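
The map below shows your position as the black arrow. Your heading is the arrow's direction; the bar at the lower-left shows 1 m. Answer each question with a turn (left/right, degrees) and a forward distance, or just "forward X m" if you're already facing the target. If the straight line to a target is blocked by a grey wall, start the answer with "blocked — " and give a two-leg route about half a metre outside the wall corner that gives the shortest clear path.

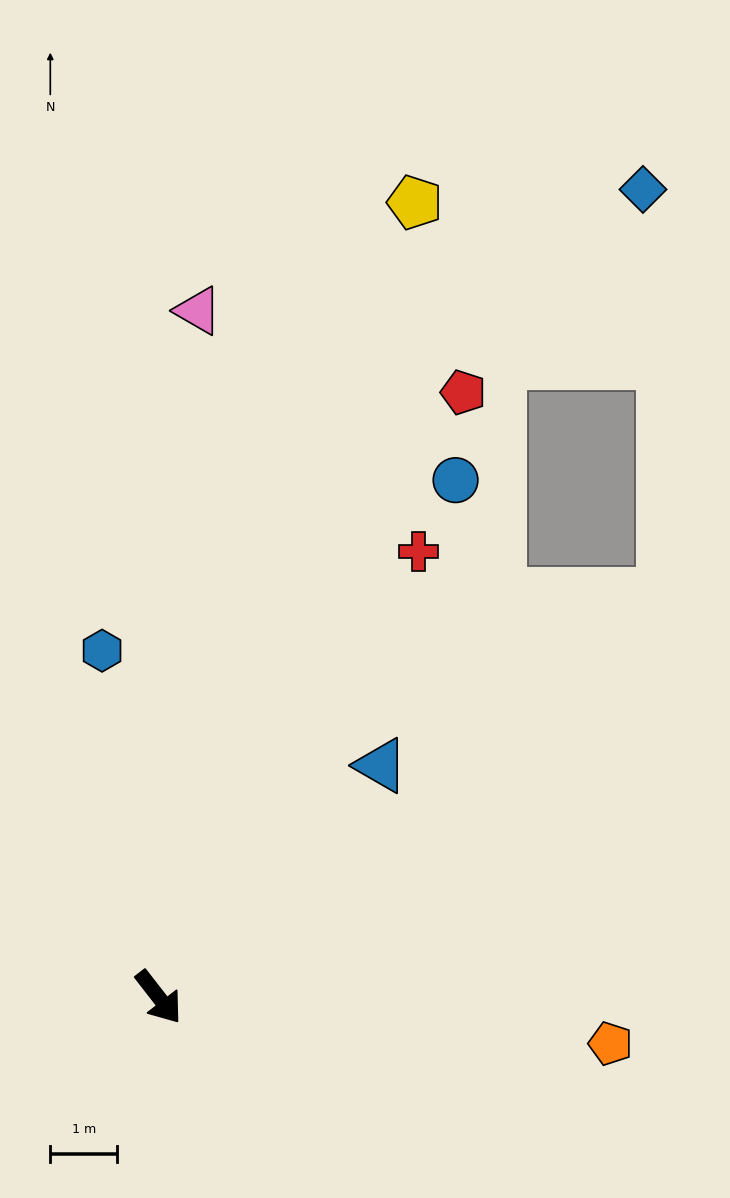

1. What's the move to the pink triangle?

turn left 139°, forward 10.3 m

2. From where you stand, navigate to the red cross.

turn left 112°, forward 7.7 m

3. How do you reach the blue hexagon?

turn left 151°, forward 5.2 m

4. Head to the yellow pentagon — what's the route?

turn left 124°, forward 12.5 m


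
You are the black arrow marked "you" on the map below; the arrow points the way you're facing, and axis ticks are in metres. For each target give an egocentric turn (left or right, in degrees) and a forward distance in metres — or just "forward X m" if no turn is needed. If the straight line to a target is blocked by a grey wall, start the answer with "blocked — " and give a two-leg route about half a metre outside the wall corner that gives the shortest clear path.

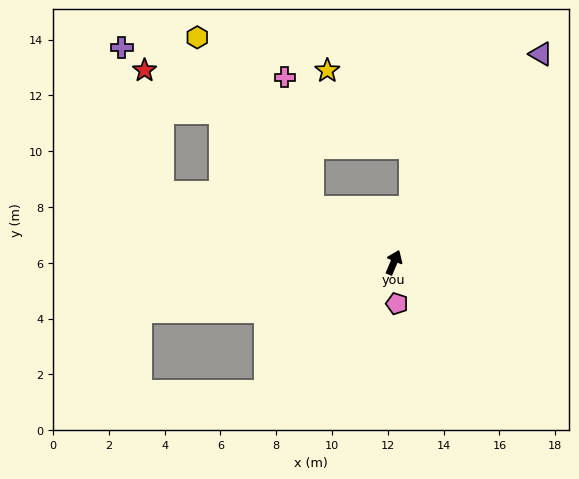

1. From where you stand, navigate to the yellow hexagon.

blocked — turn left 79°, forward 3.5 m, then turn right 22°, forward 7.4 m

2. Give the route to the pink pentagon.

turn right 153°, forward 1.5 m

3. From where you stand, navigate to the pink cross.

blocked — turn left 79°, forward 3.5 m, then turn right 44°, forward 4.8 m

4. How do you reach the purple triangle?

turn right 12°, forward 9.1 m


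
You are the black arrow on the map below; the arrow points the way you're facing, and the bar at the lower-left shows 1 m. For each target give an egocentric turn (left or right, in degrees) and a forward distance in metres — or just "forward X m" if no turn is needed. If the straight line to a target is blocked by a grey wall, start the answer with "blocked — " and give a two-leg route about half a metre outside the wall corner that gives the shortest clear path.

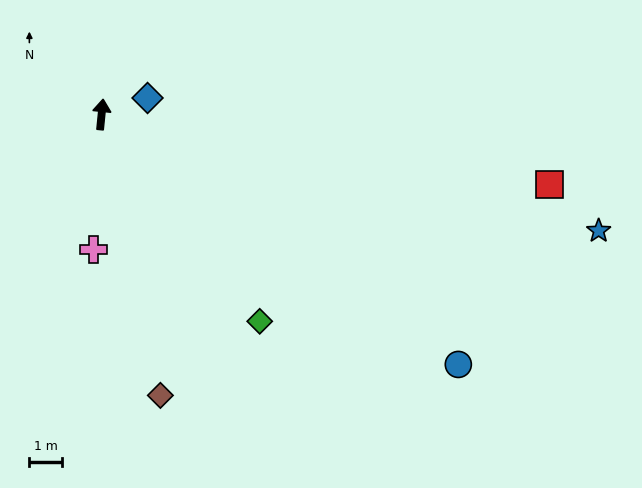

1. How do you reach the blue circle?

turn right 119°, forward 13.4 m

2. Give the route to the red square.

turn right 93°, forward 14.0 m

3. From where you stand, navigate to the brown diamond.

turn right 162°, forward 8.8 m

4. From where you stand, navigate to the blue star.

turn right 97°, forward 15.7 m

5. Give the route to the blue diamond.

turn right 65°, forward 1.5 m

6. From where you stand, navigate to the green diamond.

turn right 137°, forward 8.0 m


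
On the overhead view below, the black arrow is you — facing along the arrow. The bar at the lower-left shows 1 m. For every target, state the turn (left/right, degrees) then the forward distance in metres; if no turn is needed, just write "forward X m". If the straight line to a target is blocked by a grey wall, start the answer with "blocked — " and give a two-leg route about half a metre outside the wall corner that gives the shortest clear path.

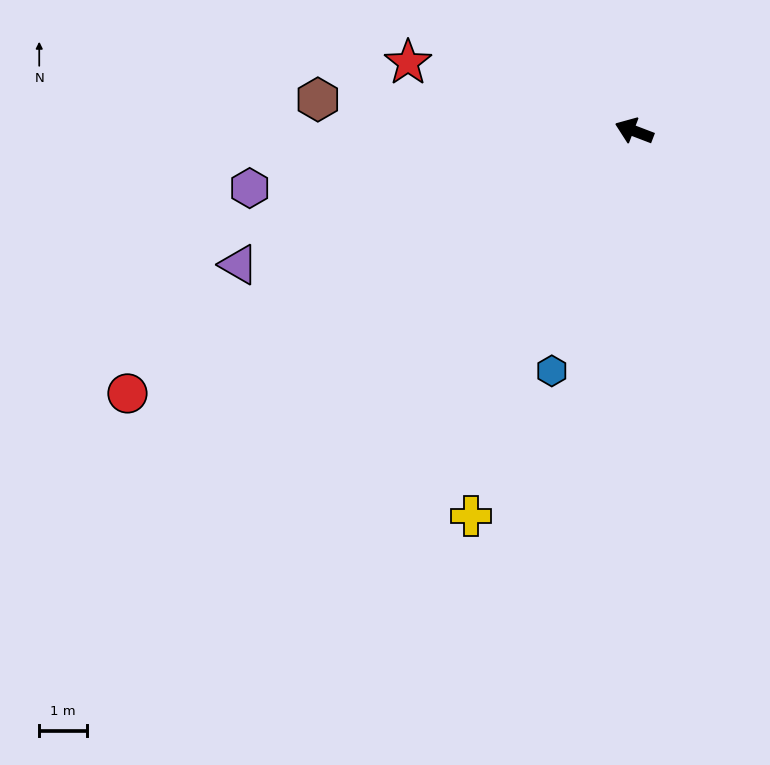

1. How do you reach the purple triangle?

turn left 40°, forward 8.7 m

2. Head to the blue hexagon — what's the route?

turn left 92°, forward 5.3 m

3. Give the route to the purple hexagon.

turn left 29°, forward 8.1 m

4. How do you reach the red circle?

turn left 48°, forward 11.9 m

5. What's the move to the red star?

turn left 4°, forward 4.9 m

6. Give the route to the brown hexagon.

turn left 15°, forward 6.7 m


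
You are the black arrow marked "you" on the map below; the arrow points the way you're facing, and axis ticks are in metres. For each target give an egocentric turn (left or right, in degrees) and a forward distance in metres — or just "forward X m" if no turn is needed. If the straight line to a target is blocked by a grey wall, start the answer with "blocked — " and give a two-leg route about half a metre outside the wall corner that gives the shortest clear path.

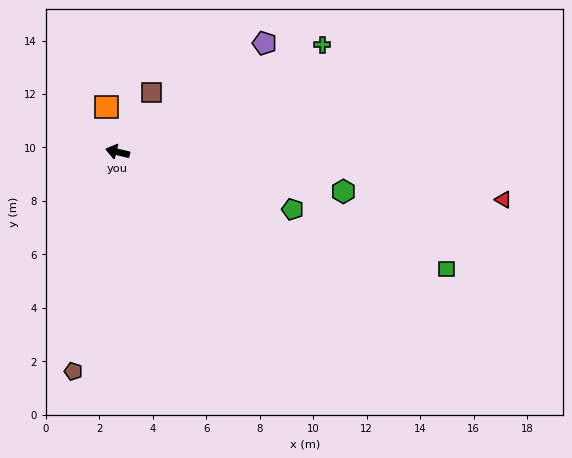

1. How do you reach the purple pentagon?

turn right 130°, forward 6.8 m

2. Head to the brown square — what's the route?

turn right 106°, forward 2.6 m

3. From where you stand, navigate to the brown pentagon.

turn left 92°, forward 8.4 m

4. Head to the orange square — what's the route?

turn right 62°, forward 1.7 m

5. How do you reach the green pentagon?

turn left 176°, forward 6.9 m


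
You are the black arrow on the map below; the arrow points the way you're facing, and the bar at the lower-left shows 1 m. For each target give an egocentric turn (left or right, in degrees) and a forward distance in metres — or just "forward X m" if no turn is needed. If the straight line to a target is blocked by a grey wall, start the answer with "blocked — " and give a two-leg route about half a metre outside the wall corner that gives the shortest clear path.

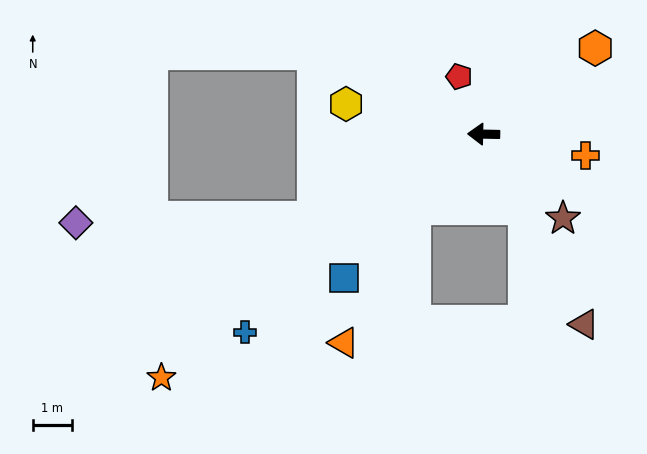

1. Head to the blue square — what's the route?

turn left 47°, forward 5.1 m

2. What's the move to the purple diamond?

blocked — turn left 27°, forward 4.8 m, then turn right 24°, forward 6.1 m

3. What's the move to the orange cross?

turn left 169°, forward 2.7 m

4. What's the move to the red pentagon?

turn right 66°, forward 1.6 m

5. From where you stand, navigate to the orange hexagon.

turn right 141°, forward 3.6 m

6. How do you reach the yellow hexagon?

turn right 11°, forward 3.6 m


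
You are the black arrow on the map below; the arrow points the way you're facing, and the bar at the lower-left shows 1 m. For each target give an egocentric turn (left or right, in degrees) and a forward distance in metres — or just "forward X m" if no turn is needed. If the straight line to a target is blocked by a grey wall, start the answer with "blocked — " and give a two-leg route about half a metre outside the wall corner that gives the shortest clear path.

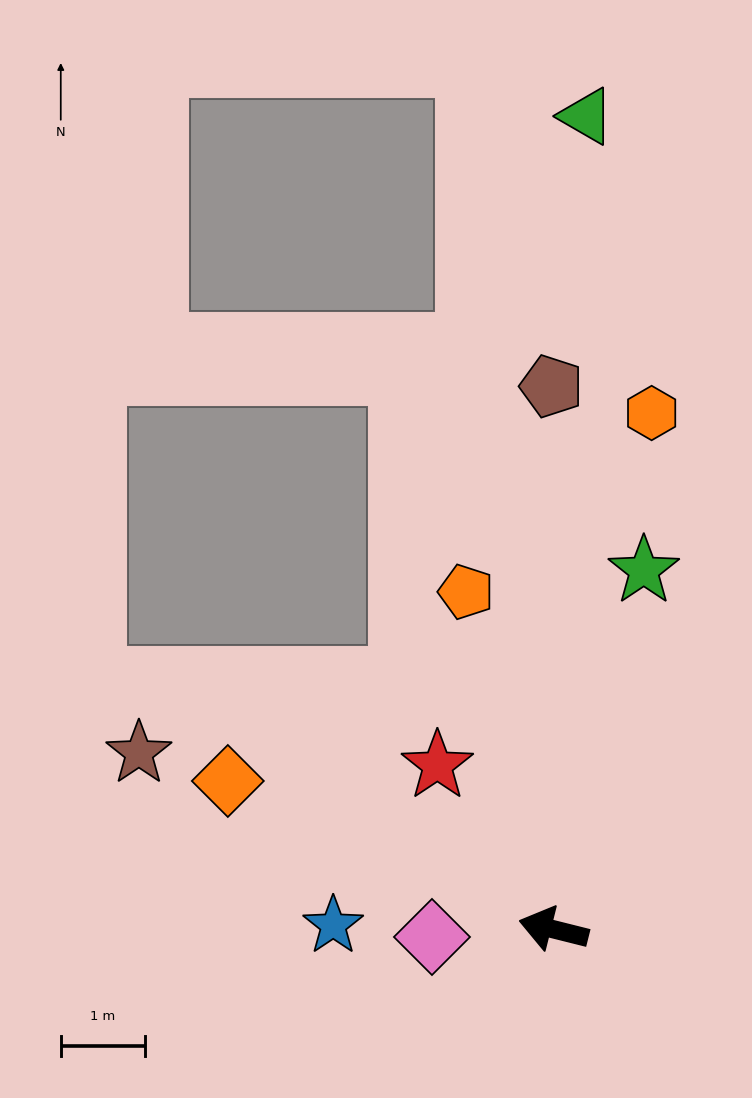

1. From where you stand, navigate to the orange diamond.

turn right 10°, forward 4.3 m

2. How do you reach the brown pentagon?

turn right 76°, forward 6.5 m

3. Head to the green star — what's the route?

turn right 90°, forward 4.4 m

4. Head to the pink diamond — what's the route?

turn left 18°, forward 1.5 m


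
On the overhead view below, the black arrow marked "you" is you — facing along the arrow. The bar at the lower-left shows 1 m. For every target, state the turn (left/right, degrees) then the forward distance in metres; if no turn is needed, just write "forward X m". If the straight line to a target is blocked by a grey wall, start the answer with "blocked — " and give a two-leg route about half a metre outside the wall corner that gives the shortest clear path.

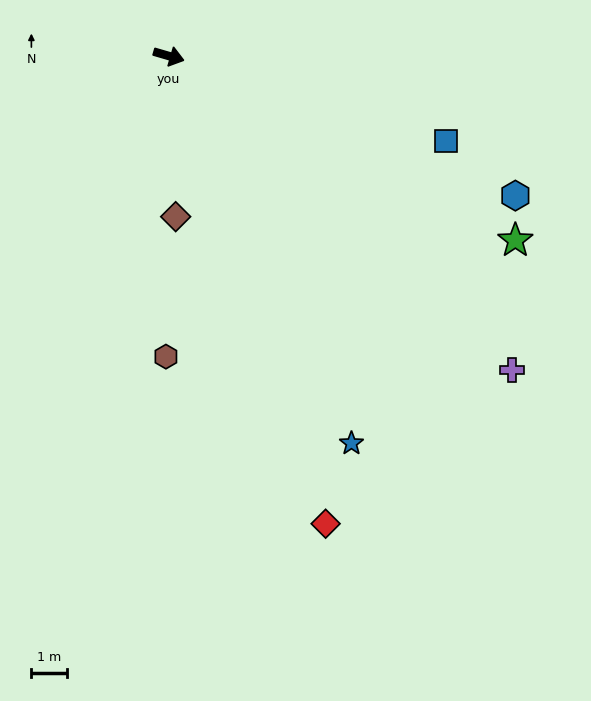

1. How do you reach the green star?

turn right 12°, forward 11.0 m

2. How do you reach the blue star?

turn right 49°, forward 12.1 m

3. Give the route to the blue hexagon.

turn right 6°, forward 10.5 m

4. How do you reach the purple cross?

turn right 26°, forward 13.1 m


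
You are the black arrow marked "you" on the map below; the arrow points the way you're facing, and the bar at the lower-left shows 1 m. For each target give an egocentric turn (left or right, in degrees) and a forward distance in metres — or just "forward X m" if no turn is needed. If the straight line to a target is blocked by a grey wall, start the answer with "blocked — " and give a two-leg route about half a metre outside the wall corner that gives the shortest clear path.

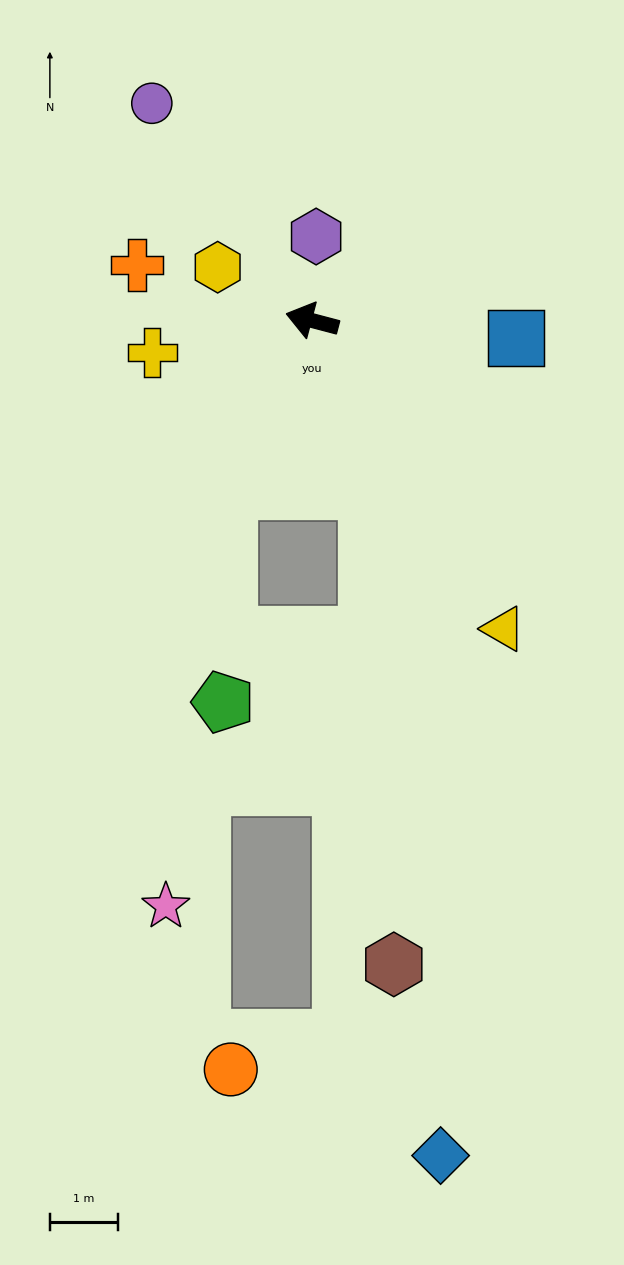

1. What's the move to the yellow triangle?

turn left 137°, forward 5.3 m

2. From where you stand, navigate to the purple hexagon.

turn right 78°, forward 1.2 m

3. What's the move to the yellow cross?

turn left 26°, forward 2.4 m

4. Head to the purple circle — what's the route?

turn right 39°, forward 4.0 m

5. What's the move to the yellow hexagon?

turn right 15°, forward 1.6 m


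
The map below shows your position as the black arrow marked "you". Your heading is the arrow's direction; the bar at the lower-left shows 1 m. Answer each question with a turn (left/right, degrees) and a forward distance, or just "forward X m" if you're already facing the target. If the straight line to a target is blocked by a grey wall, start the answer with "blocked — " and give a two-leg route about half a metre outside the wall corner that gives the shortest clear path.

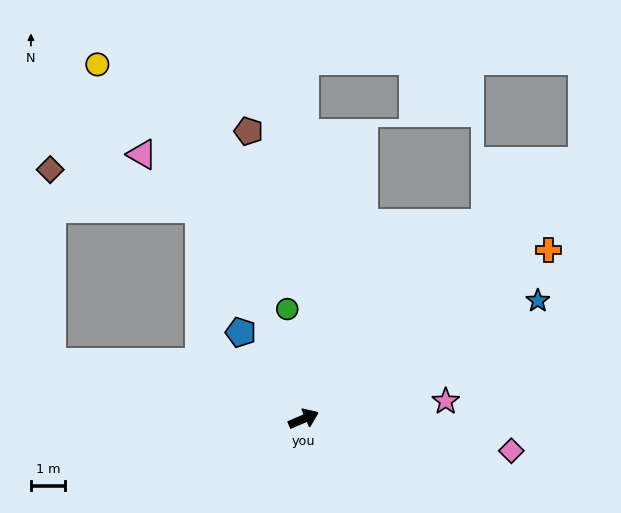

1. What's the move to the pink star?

turn right 16°, forward 4.1 m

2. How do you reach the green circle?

turn left 75°, forward 3.2 m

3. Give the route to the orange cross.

turn left 11°, forward 8.6 m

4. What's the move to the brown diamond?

blocked — turn left 144°, forward 7.5 m, then turn right 77°, forward 5.6 m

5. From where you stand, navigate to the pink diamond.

turn right 32°, forward 6.1 m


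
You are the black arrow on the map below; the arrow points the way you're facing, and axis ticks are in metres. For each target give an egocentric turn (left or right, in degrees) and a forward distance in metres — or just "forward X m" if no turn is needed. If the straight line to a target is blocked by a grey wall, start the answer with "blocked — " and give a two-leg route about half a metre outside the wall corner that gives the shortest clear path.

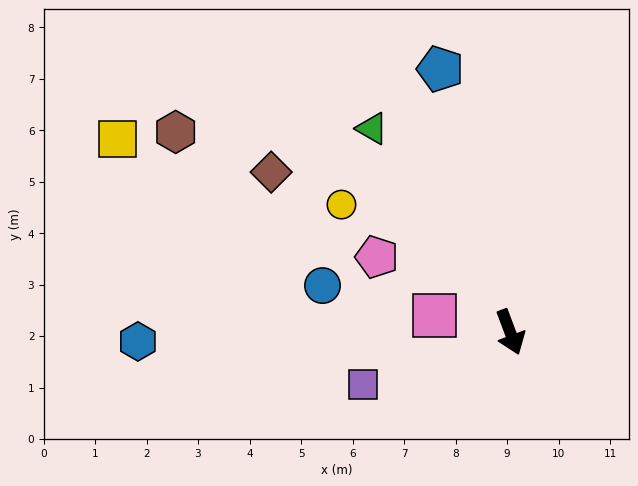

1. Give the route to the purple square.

turn right 91°, forward 3.0 m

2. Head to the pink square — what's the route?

turn right 123°, forward 1.5 m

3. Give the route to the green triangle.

turn right 166°, forward 4.8 m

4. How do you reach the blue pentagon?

turn left 174°, forward 5.3 m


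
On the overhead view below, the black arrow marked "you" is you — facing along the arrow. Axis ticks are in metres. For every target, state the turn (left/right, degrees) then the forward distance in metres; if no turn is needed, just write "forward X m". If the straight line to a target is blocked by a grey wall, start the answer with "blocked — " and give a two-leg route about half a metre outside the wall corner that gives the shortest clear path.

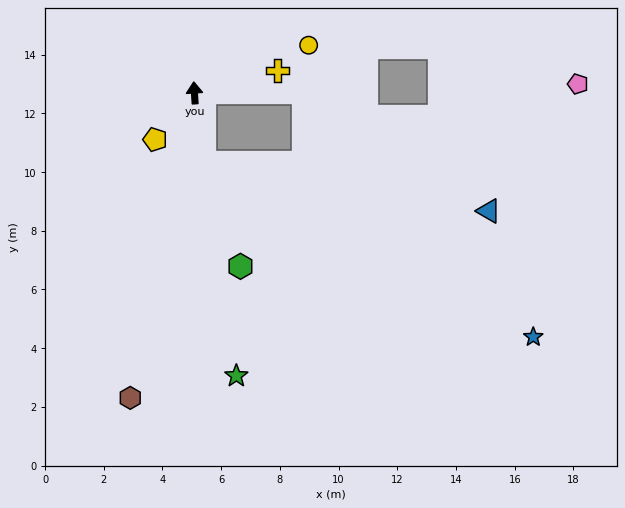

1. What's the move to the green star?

turn right 175°, forward 9.7 m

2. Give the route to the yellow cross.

turn right 78°, forward 2.9 m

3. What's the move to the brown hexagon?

turn left 165°, forward 10.6 m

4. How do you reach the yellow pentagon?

turn left 136°, forward 2.1 m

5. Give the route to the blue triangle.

blocked — turn right 93°, forward 3.7 m, then turn right 33°, forward 7.5 m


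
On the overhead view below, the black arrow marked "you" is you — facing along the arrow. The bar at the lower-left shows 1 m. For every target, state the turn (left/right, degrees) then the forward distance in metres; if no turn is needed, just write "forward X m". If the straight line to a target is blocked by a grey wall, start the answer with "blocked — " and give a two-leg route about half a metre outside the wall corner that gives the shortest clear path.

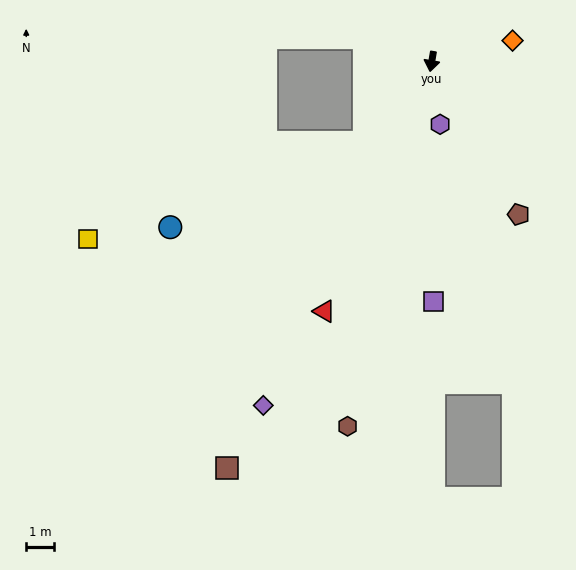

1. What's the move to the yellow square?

blocked — turn right 30°, forward 3.7 m, then turn right 31°, forward 10.3 m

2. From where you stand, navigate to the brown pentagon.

turn left 39°, forward 6.2 m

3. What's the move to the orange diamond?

turn left 114°, forward 3.0 m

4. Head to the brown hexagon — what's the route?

turn right 3°, forward 13.2 m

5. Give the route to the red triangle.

turn right 14°, forward 9.6 m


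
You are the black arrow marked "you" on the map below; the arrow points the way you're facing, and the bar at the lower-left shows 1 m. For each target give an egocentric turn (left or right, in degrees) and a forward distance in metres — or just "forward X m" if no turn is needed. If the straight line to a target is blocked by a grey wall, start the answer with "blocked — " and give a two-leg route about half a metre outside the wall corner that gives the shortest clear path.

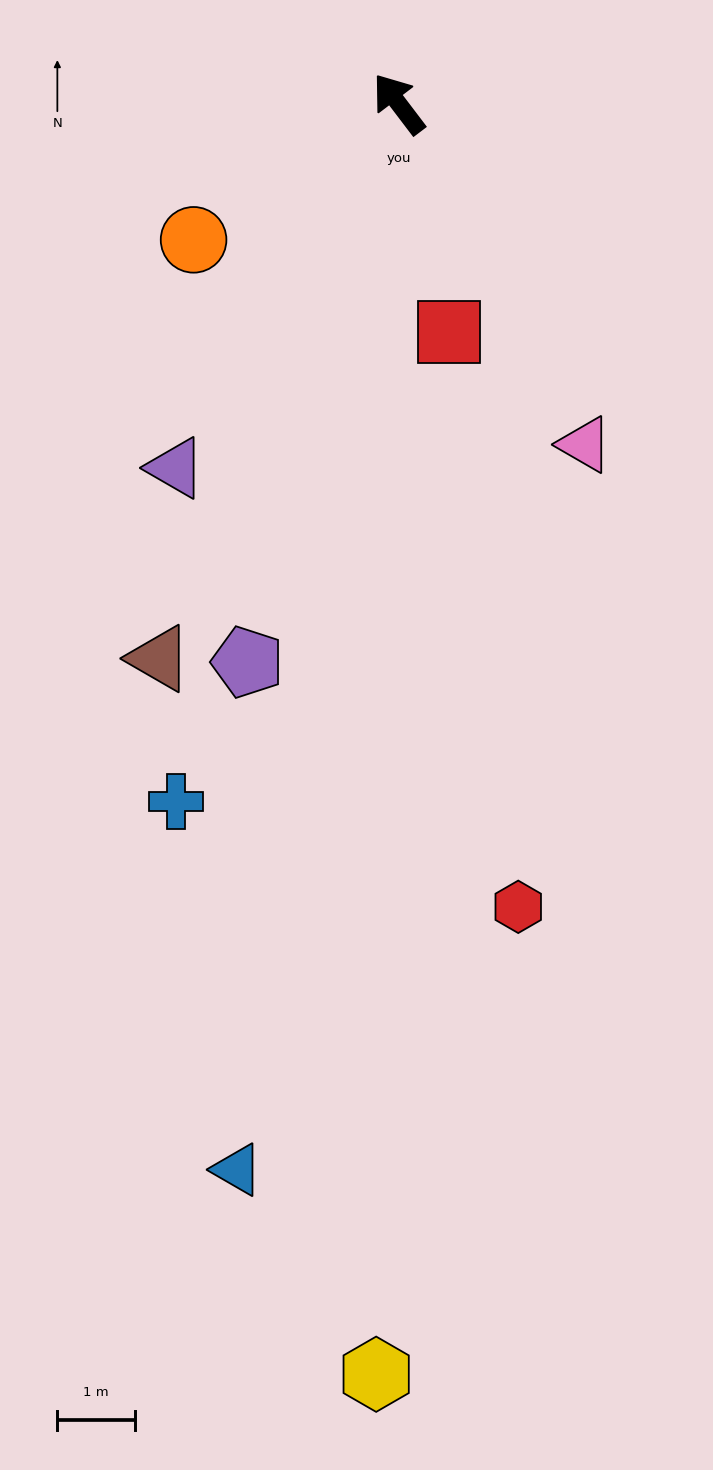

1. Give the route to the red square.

turn left 155°, forward 3.0 m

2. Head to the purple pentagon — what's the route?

turn left 128°, forward 7.4 m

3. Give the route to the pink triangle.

turn left 171°, forward 5.0 m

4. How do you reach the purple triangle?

turn left 111°, forward 5.5 m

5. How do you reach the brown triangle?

turn left 119°, forward 7.8 m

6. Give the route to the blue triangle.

turn left 134°, forward 13.8 m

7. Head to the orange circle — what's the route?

turn left 86°, forward 3.2 m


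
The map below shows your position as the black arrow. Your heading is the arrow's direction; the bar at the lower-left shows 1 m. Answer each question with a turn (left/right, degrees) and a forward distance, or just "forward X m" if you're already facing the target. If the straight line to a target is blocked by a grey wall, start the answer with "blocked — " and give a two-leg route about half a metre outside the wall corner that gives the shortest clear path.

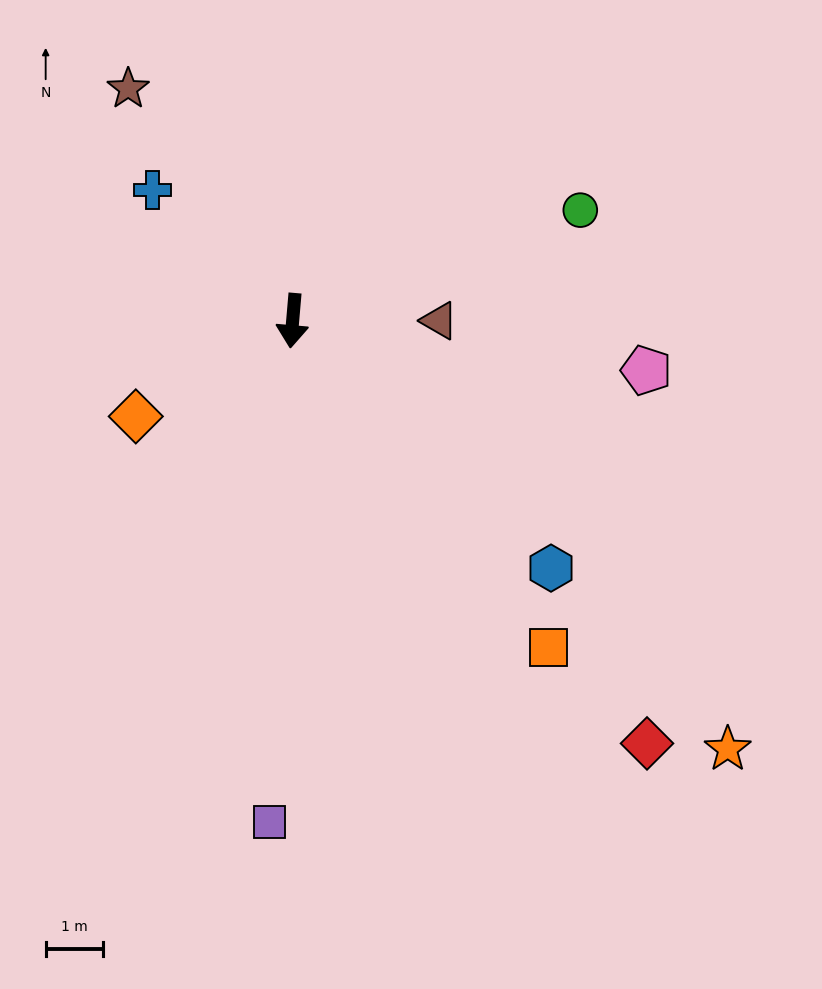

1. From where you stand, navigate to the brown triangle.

turn left 95°, forward 2.5 m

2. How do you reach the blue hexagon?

turn left 51°, forward 6.2 m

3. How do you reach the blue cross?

turn right 128°, forward 3.3 m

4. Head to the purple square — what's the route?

turn left 2°, forward 8.7 m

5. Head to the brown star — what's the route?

turn right 140°, forward 4.9 m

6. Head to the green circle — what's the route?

turn left 116°, forward 5.4 m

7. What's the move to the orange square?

turn left 43°, forward 7.2 m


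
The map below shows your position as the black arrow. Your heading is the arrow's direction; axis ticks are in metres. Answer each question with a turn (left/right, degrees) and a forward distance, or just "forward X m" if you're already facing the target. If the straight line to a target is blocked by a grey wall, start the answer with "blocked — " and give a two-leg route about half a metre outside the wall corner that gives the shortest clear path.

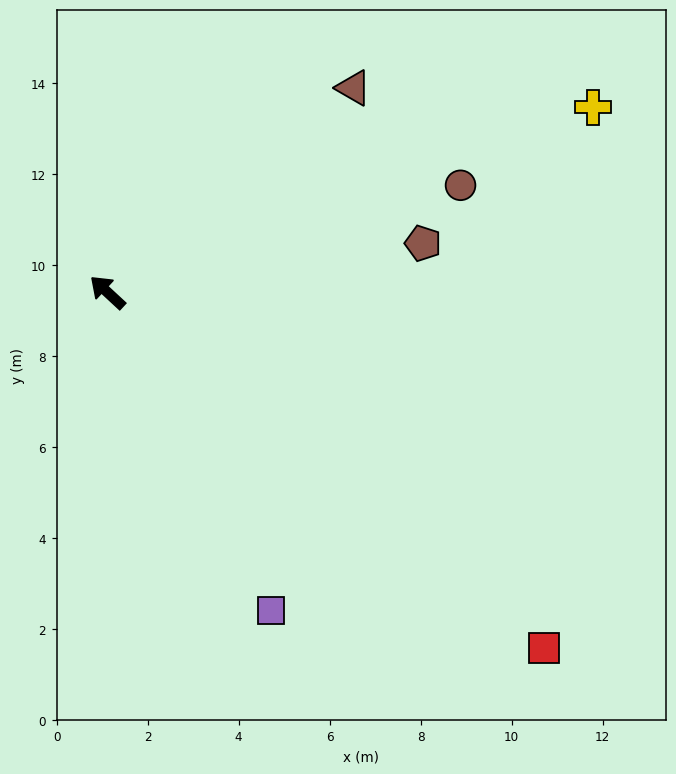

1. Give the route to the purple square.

turn left 160°, forward 7.9 m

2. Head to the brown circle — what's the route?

turn right 120°, forward 8.1 m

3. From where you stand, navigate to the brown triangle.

turn right 97°, forward 7.0 m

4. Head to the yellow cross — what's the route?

turn right 116°, forward 11.4 m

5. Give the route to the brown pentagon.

turn right 128°, forward 7.0 m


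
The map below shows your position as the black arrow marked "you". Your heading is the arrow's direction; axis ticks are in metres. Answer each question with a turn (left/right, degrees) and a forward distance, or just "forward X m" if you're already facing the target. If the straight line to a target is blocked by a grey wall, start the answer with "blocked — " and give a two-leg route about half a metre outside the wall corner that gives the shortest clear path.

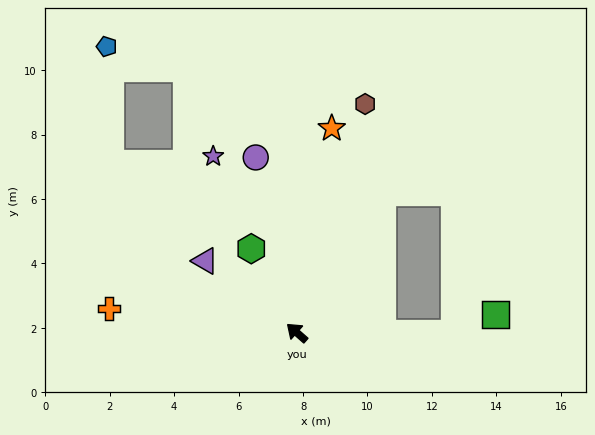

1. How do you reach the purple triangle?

turn left 3°, forward 3.6 m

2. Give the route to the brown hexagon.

turn right 65°, forward 7.4 m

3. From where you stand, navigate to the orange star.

turn right 58°, forward 6.4 m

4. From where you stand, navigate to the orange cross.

turn left 34°, forward 5.9 m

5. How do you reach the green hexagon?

turn right 20°, forward 3.0 m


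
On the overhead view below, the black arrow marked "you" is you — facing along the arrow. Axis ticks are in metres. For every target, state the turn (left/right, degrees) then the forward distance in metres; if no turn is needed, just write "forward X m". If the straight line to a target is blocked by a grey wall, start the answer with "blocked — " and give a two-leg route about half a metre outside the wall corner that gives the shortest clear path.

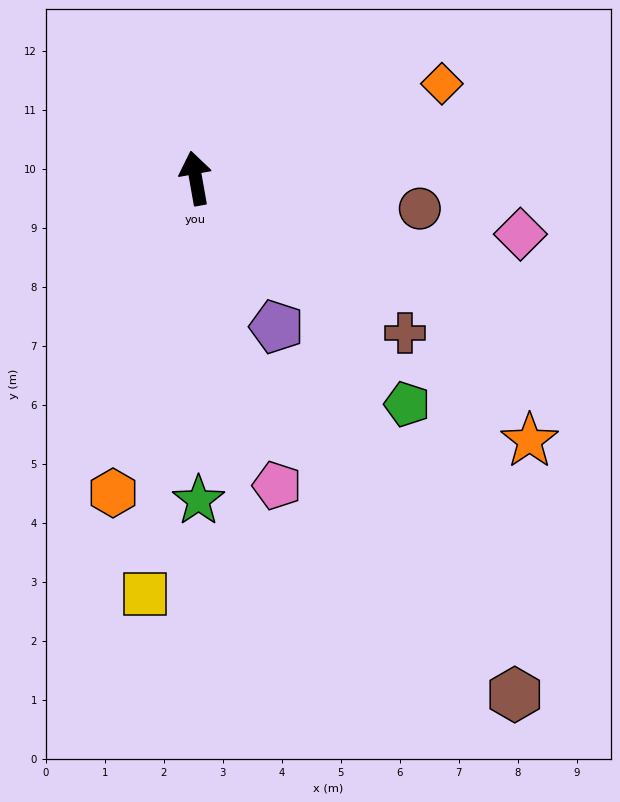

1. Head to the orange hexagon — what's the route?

turn left 155°, forward 5.5 m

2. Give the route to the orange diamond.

turn right 79°, forward 4.5 m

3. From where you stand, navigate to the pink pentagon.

turn right 175°, forward 5.4 m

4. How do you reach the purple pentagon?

turn right 161°, forward 2.9 m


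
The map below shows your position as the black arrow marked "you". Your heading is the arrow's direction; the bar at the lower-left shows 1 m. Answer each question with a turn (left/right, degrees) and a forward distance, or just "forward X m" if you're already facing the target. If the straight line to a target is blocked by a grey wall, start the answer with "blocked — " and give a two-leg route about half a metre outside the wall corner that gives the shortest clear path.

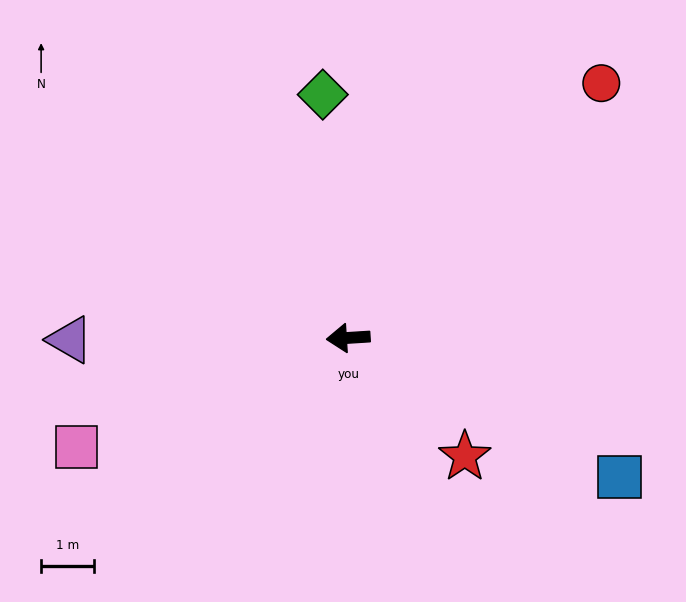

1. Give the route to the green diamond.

turn right 88°, forward 4.7 m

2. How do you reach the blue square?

turn left 149°, forward 5.8 m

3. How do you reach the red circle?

turn right 138°, forward 6.8 m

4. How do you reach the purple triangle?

turn right 3°, forward 5.3 m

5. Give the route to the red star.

turn left 131°, forward 3.2 m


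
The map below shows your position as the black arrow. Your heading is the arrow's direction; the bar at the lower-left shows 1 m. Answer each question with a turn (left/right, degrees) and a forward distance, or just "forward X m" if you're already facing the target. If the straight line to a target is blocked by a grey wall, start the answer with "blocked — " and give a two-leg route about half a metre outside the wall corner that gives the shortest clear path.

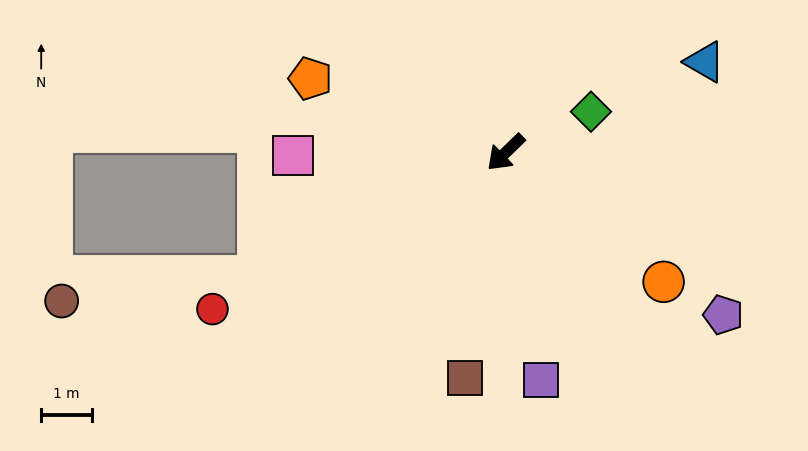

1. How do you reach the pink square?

turn right 43°, forward 4.2 m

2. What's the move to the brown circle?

blocked — turn right 17°, forward 5.5 m, then turn right 20°, forward 3.9 m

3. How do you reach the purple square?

turn left 55°, forward 4.6 m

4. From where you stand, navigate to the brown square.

turn left 36°, forward 4.5 m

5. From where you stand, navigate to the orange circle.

turn left 97°, forward 4.0 m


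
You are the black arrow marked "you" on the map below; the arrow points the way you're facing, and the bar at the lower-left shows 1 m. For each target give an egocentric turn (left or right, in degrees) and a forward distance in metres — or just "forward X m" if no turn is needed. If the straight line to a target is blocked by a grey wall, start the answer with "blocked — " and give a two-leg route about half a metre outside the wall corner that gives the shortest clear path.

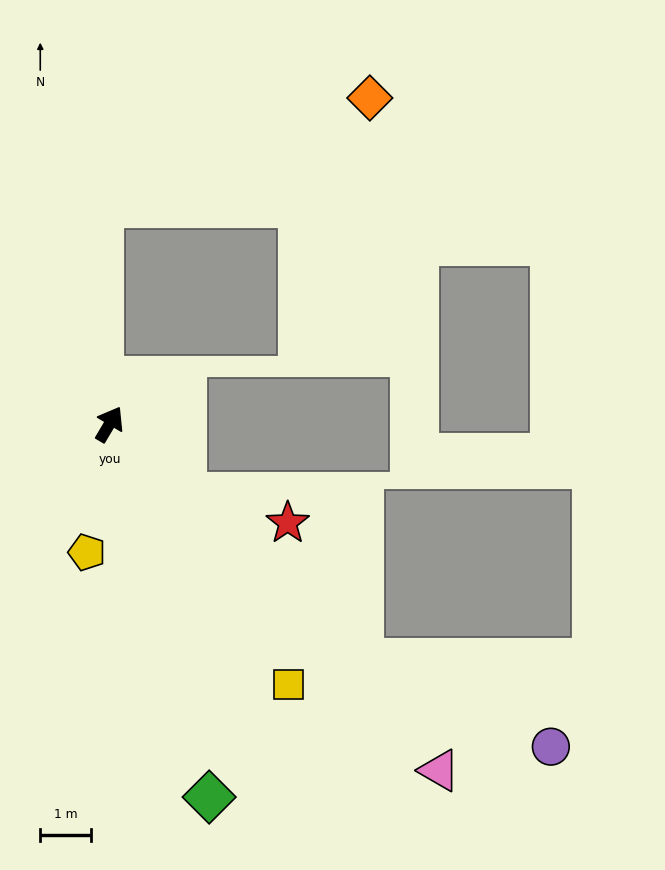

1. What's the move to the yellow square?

turn right 115°, forward 6.2 m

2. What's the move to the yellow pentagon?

turn right 159°, forward 2.6 m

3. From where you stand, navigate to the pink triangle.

turn right 106°, forward 9.4 m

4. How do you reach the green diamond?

turn right 134°, forward 7.6 m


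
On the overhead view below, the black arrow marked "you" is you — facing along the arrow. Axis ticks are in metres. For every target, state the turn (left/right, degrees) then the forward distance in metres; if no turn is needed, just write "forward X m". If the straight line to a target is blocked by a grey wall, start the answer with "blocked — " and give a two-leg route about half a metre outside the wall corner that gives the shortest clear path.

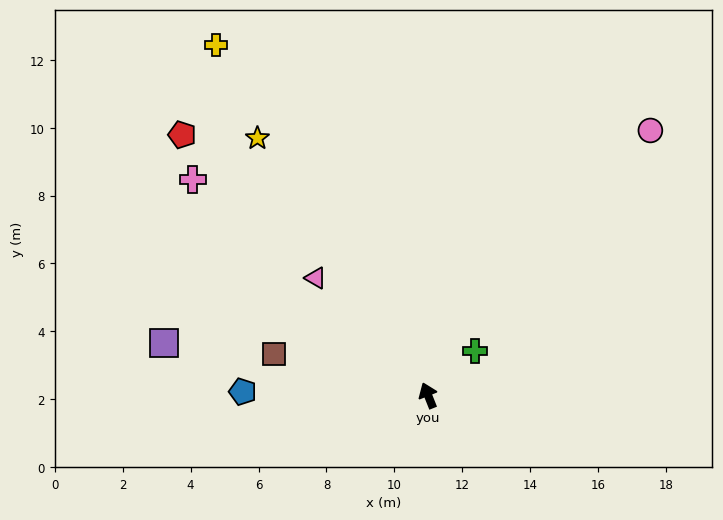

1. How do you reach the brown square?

turn left 53°, forward 4.7 m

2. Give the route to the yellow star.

turn left 12°, forward 9.1 m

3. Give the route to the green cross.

turn right 68°, forward 1.9 m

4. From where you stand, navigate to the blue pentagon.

turn left 67°, forward 5.5 m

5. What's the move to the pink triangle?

turn left 22°, forward 4.8 m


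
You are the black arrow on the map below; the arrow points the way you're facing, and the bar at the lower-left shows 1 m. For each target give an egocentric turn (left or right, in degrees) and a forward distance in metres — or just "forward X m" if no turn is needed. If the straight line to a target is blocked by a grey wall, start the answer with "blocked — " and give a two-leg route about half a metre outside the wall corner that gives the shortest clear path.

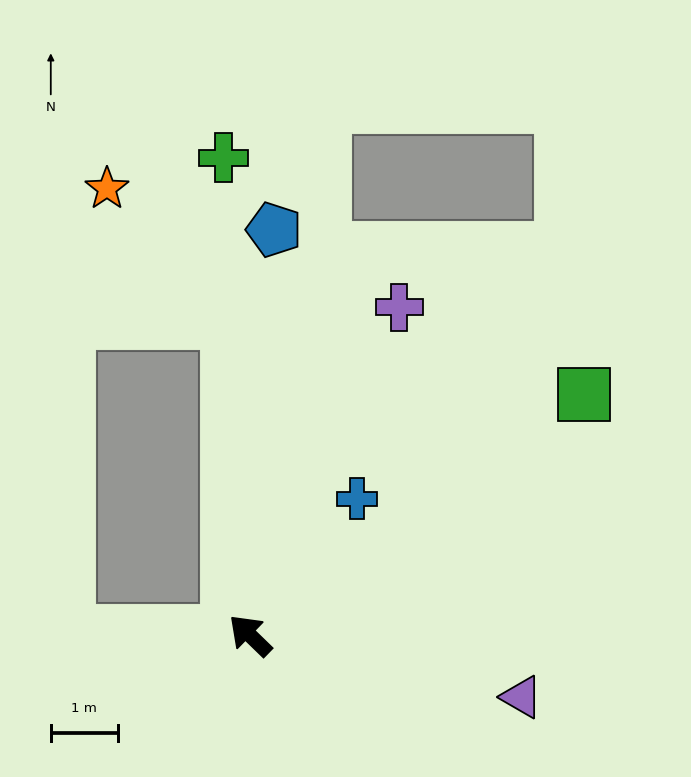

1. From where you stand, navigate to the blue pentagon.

turn right 49°, forward 6.1 m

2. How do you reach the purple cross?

turn right 70°, forward 5.4 m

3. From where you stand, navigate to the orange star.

blocked — turn right 42°, forward 4.7 m, then turn left 39°, forward 2.7 m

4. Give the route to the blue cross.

turn right 84°, forward 2.6 m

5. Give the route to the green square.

turn right 100°, forward 6.2 m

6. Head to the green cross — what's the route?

turn right 43°, forward 7.2 m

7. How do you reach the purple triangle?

turn right 149°, forward 4.2 m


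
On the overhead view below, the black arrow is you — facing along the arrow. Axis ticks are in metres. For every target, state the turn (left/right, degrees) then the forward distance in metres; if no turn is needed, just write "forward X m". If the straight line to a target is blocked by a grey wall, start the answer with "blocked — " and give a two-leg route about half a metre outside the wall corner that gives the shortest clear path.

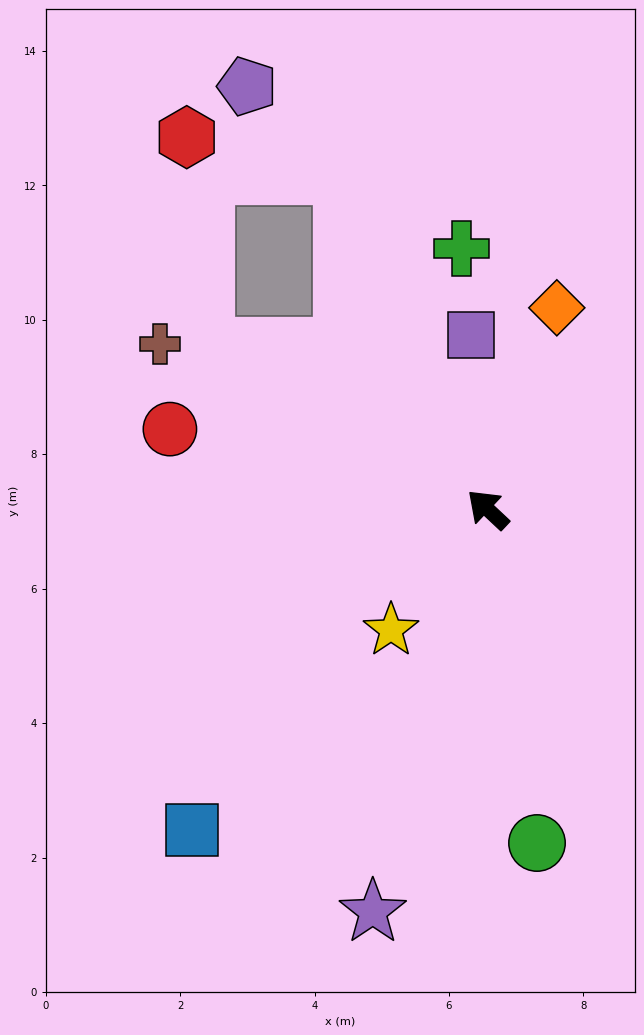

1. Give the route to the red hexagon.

blocked — turn right 23°, forward 5.4 m, then turn left 52°, forward 2.4 m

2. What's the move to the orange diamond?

turn right 66°, forward 3.2 m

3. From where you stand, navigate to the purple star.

turn left 117°, forward 6.2 m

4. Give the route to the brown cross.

turn left 16°, forward 5.5 m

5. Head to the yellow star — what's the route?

turn left 94°, forward 2.3 m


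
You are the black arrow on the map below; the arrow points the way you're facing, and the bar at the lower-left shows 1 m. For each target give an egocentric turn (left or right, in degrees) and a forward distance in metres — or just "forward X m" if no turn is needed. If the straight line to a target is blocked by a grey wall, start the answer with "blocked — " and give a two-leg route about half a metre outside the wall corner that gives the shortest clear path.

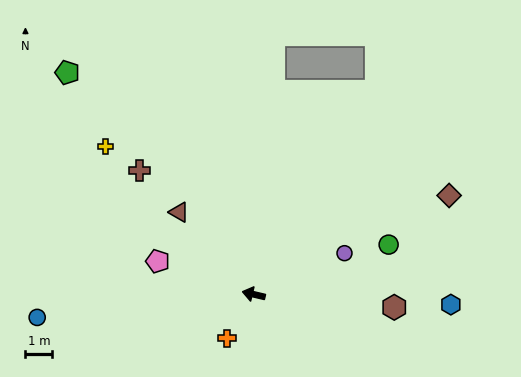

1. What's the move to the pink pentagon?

turn right 6°, forward 3.8 m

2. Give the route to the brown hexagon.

turn right 172°, forward 5.2 m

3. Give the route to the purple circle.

turn right 142°, forward 3.7 m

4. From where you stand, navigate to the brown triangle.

turn right 34°, forward 4.1 m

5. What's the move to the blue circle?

turn left 19°, forward 8.1 m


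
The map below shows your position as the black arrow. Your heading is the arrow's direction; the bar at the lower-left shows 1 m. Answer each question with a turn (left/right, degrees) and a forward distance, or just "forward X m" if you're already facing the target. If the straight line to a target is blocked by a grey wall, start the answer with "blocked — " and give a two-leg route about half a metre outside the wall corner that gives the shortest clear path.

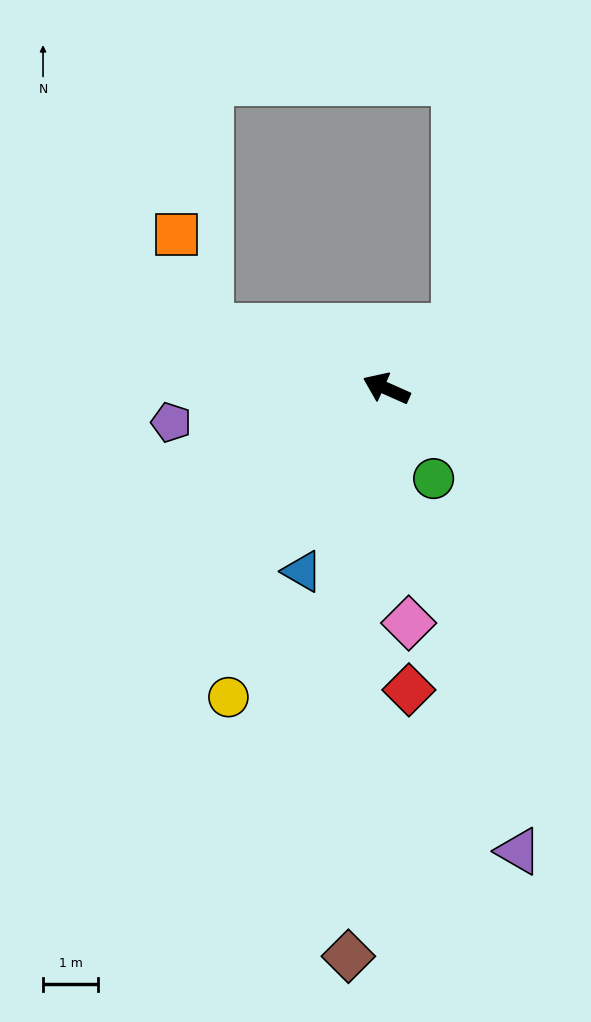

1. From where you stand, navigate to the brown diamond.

turn left 110°, forward 10.3 m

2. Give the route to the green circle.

turn left 142°, forward 1.8 m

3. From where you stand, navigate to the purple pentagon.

turn left 33°, forward 3.9 m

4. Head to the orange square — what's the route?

blocked — turn left 5°, forward 3.4 m, then turn right 51°, forward 1.8 m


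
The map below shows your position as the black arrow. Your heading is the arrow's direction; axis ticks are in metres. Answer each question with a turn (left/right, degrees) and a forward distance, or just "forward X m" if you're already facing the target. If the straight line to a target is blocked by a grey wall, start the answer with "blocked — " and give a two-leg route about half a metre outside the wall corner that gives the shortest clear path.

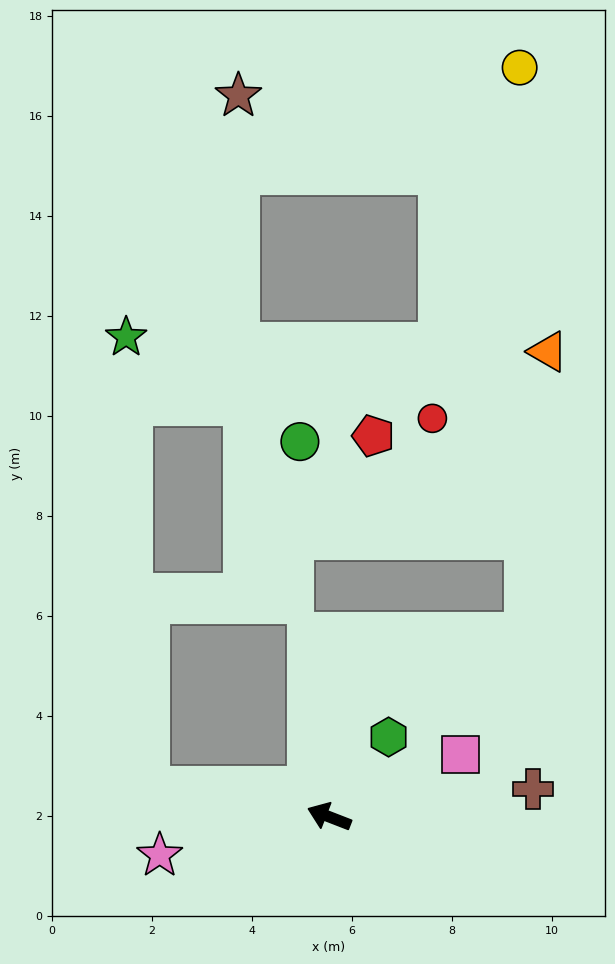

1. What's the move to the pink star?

turn left 34°, forward 3.5 m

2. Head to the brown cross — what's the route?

turn right 151°, forward 4.1 m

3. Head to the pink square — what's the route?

turn right 133°, forward 2.9 m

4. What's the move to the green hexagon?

turn right 105°, forward 2.0 m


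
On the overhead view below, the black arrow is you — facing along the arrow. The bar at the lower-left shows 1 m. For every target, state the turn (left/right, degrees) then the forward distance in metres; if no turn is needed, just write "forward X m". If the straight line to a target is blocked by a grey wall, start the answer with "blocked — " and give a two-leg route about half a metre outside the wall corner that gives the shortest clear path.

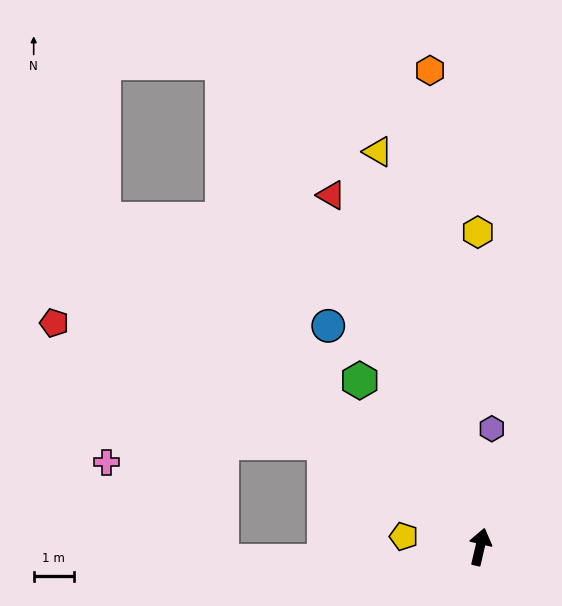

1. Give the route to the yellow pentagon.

turn left 95°, forward 1.9 m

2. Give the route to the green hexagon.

turn left 49°, forward 5.1 m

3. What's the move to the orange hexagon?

turn left 19°, forward 11.9 m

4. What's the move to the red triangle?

turn left 36°, forward 9.5 m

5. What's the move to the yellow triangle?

turn left 28°, forward 10.1 m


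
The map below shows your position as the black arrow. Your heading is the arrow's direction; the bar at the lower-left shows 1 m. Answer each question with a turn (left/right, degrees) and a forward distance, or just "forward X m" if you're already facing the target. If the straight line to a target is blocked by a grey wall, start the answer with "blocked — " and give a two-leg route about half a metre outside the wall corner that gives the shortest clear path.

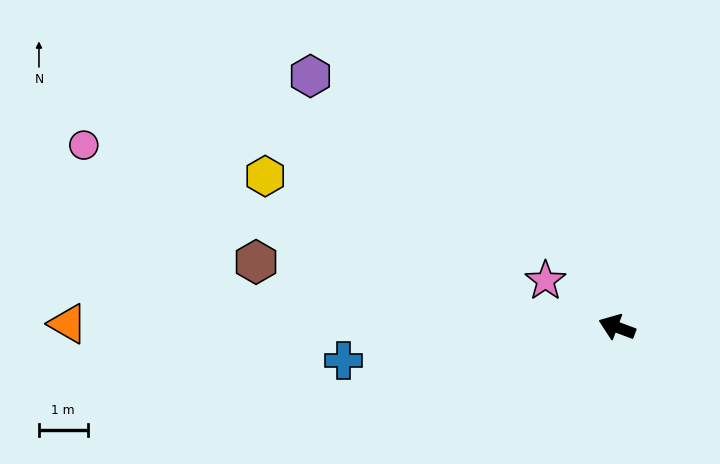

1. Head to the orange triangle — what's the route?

turn left 20°, forward 11.3 m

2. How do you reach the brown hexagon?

turn left 10°, forward 7.5 m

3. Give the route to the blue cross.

turn left 28°, forward 5.7 m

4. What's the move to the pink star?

turn right 12°, forward 1.8 m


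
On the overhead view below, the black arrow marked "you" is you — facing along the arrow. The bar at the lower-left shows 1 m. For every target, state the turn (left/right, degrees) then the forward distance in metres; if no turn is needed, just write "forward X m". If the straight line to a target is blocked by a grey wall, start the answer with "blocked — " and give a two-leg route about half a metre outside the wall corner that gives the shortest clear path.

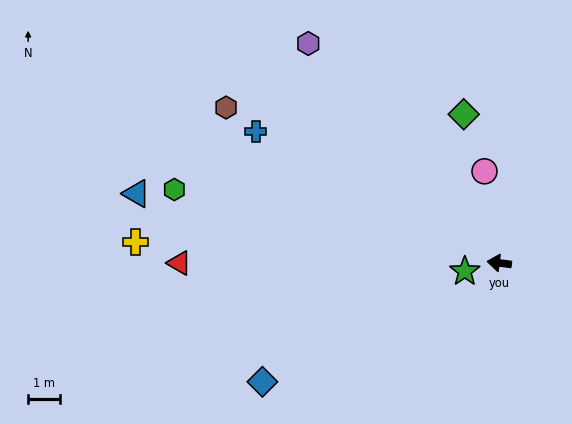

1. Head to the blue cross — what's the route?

turn right 21°, forward 8.8 m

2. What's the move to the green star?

turn left 21°, forward 1.1 m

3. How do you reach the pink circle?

turn right 74°, forward 2.9 m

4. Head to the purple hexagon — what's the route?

turn right 42°, forward 9.2 m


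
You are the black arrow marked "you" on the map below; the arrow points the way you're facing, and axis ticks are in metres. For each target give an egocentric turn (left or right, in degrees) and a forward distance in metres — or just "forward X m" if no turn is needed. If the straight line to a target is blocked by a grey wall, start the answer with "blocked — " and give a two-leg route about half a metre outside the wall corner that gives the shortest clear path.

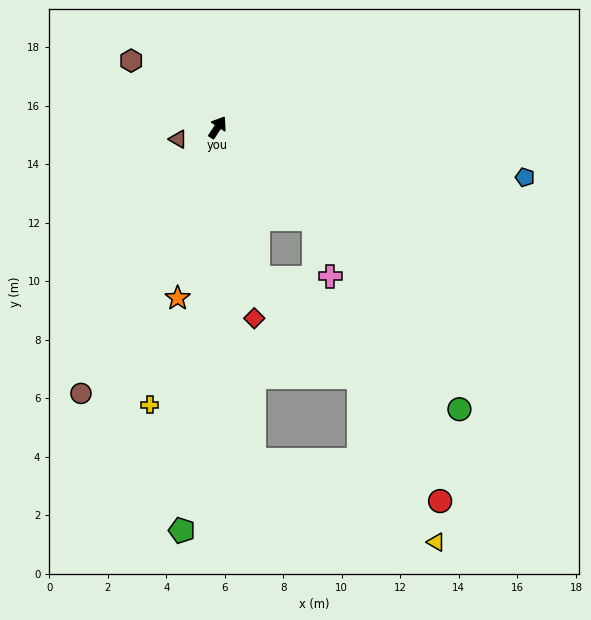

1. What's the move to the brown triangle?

turn left 140°, forward 1.4 m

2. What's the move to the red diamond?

turn right 136°, forward 6.6 m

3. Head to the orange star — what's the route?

turn right 160°, forward 6.0 m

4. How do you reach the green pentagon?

turn right 152°, forward 13.8 m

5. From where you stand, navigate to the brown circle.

turn right 174°, forward 10.2 m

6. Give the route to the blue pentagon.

turn right 66°, forward 10.6 m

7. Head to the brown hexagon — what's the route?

turn left 86°, forward 3.7 m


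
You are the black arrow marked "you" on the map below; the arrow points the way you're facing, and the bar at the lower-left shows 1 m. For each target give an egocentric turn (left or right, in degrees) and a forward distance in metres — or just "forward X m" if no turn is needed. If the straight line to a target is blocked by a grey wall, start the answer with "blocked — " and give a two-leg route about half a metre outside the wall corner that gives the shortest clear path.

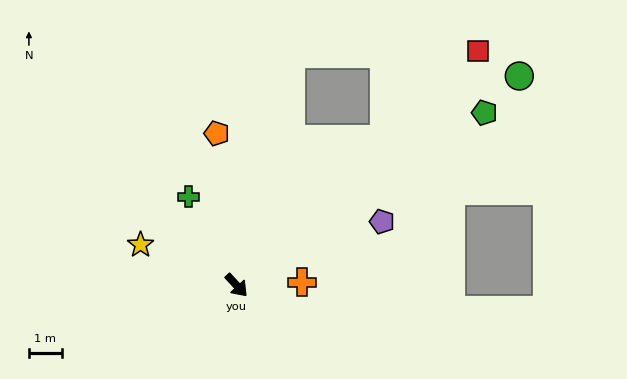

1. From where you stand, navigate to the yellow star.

turn right 156°, forward 3.2 m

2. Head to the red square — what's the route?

turn left 91°, forward 10.2 m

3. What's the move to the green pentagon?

turn left 82°, forward 9.2 m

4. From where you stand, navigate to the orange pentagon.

turn left 145°, forward 4.7 m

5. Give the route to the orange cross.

turn left 50°, forward 2.0 m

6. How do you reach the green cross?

turn left 166°, forward 3.1 m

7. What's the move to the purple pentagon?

turn left 71°, forward 4.8 m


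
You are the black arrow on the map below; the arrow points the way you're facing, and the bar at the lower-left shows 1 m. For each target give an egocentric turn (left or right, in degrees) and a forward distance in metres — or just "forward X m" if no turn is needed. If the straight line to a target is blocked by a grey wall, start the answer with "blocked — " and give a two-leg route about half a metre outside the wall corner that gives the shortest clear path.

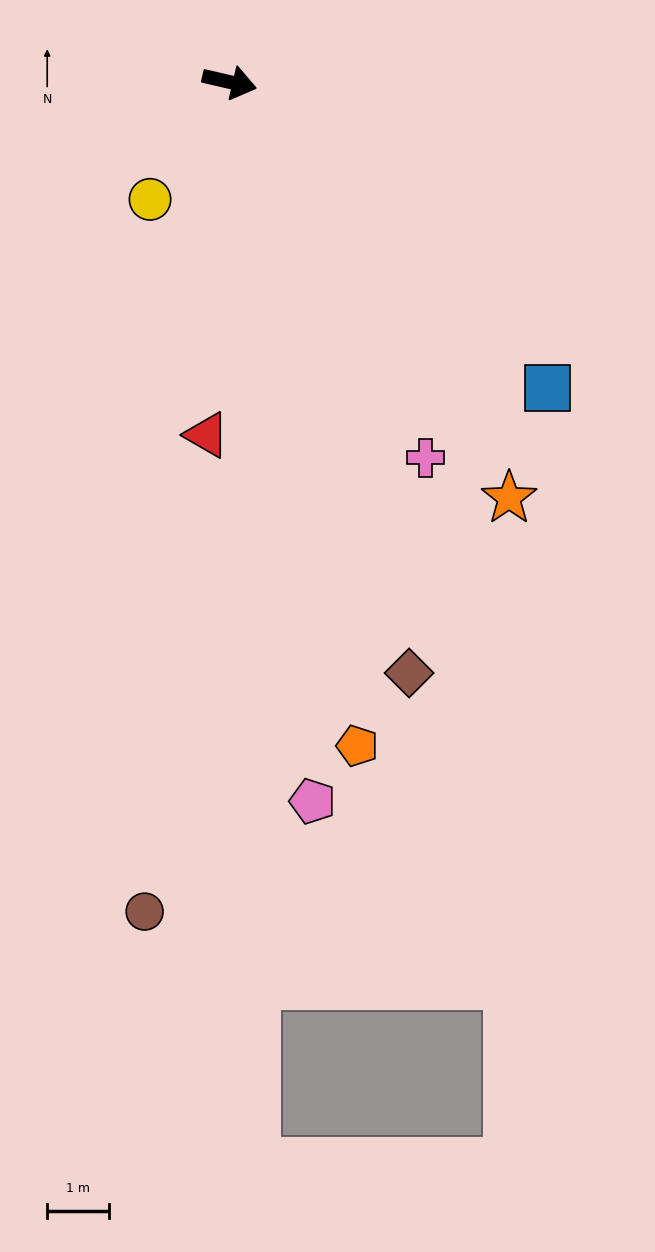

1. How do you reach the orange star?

turn right 43°, forward 8.1 m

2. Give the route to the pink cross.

turn right 49°, forward 6.8 m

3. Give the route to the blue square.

turn right 31°, forward 7.1 m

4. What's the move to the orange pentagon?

turn right 66°, forward 10.9 m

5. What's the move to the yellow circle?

turn right 111°, forward 2.3 m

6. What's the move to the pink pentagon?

turn right 70°, forward 11.7 m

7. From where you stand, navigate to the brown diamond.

turn right 60°, forward 10.0 m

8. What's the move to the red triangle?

turn right 81°, forward 5.7 m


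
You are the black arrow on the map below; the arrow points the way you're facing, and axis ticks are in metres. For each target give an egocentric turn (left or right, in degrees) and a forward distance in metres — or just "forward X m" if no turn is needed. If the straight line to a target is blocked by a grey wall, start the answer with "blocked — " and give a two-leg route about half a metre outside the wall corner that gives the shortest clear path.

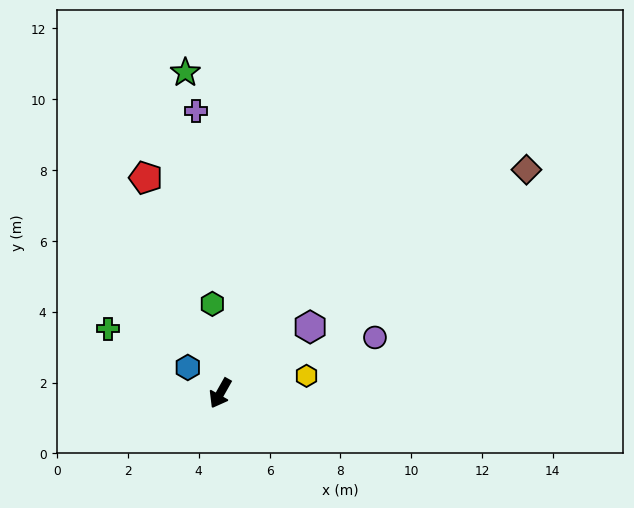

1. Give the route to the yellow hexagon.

turn left 131°, forward 2.5 m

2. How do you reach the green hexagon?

turn right 145°, forward 2.5 m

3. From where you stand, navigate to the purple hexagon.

turn left 156°, forward 3.2 m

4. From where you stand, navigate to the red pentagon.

turn right 131°, forward 6.4 m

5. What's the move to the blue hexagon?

turn right 99°, forward 1.2 m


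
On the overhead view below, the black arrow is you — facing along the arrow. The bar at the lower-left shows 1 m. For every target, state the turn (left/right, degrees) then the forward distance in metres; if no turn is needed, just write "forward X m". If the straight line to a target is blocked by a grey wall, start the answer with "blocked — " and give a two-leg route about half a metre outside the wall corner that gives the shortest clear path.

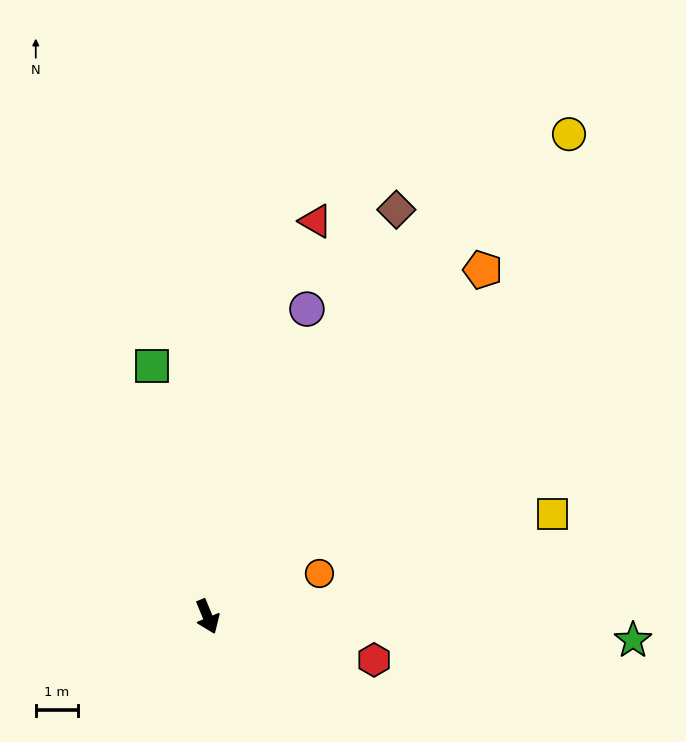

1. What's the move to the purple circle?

turn left 140°, forward 7.7 m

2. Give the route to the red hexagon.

turn left 53°, forward 4.1 m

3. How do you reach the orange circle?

turn left 89°, forward 2.8 m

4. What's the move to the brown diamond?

turn left 133°, forward 10.6 m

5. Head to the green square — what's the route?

turn left 170°, forward 6.1 m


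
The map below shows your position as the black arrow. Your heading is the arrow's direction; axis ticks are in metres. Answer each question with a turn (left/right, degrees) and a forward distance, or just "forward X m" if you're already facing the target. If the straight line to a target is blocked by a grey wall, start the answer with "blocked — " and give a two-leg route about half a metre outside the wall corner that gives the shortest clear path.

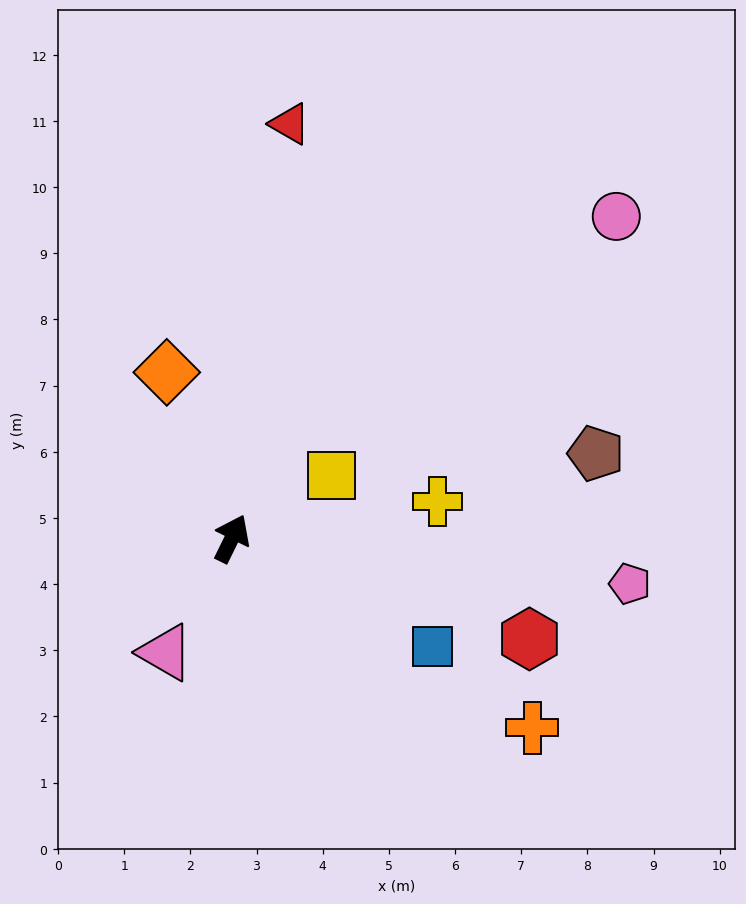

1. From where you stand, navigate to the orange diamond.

turn left 48°, forward 2.7 m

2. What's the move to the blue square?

turn right 92°, forward 3.4 m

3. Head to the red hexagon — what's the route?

turn right 83°, forward 4.7 m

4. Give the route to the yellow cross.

turn right 54°, forward 3.2 m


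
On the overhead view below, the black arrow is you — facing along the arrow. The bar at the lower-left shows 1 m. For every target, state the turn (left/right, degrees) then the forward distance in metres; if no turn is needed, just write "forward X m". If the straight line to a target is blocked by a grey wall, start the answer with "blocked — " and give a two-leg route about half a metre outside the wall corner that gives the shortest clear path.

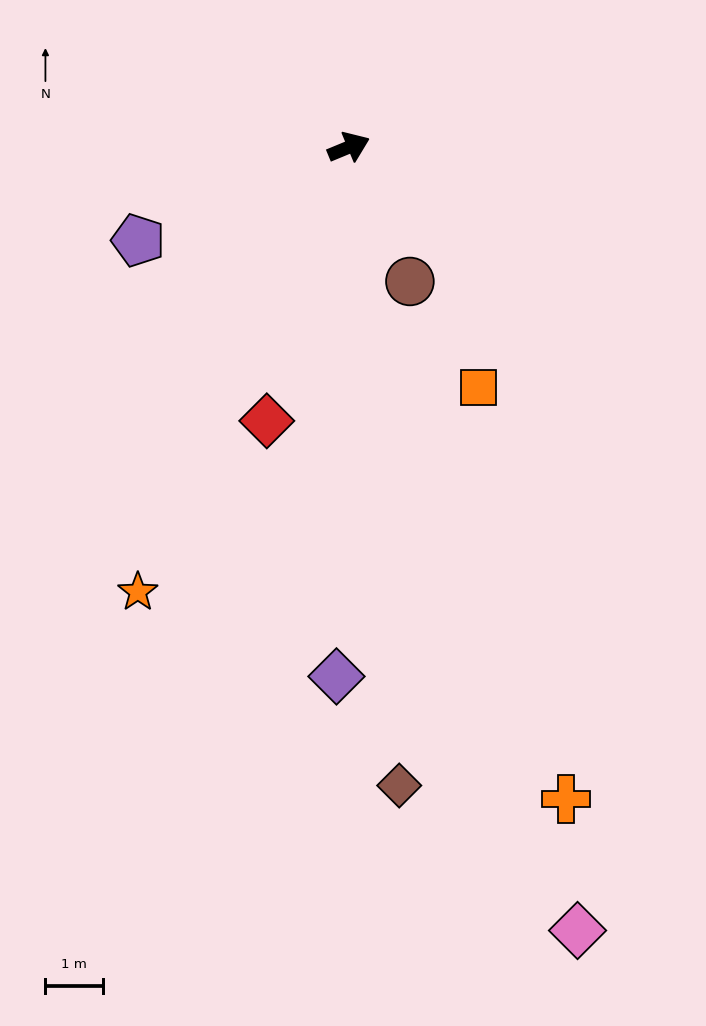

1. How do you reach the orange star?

turn right 138°, forward 8.5 m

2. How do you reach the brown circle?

turn right 88°, forward 2.5 m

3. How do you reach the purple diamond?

turn right 114°, forward 9.1 m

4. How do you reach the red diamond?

turn right 129°, forward 4.9 m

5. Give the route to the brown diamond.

turn right 108°, forward 11.1 m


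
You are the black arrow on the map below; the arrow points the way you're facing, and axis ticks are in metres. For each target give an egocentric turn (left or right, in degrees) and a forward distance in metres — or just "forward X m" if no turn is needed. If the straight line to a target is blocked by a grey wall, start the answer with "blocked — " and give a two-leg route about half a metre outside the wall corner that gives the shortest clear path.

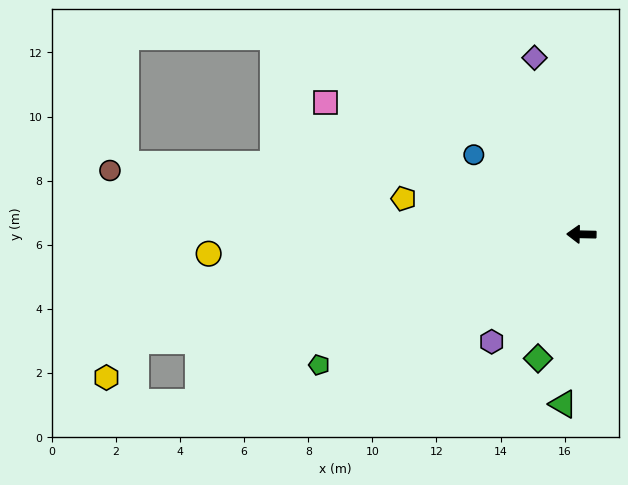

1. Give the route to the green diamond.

turn left 72°, forward 4.1 m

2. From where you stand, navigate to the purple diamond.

turn right 74°, forward 5.7 m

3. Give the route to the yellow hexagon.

blocked — turn left 15°, forward 14.3 m, then turn left 38°, forward 1.5 m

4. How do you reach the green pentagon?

turn left 28°, forward 9.1 m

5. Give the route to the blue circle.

turn right 35°, forward 4.2 m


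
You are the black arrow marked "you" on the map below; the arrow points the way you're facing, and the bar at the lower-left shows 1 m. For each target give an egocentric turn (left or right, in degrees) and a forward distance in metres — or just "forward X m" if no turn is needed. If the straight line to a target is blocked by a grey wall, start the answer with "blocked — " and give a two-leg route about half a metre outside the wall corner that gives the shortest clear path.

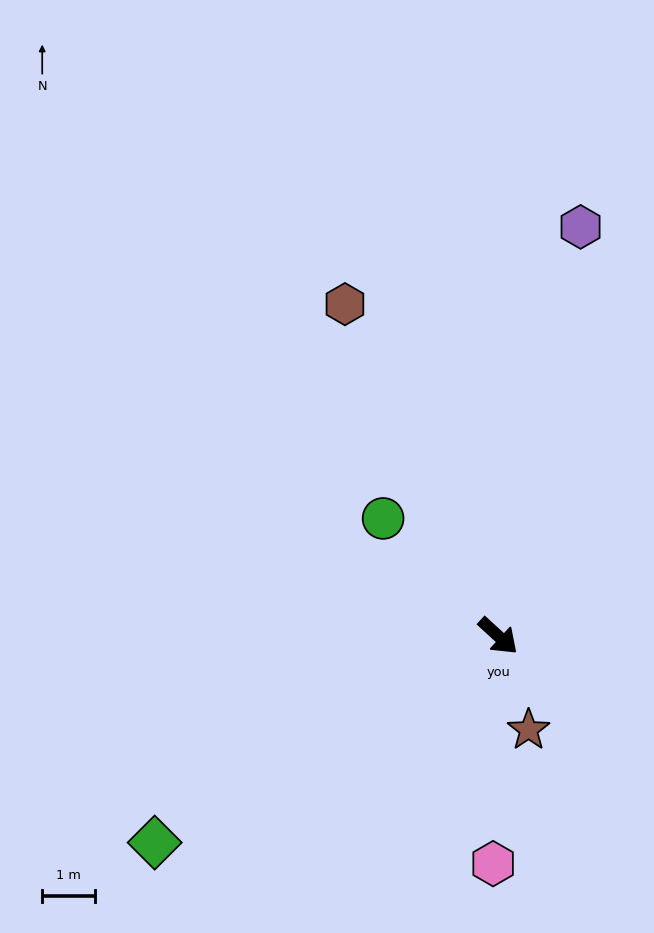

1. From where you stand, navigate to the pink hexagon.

turn right 49°, forward 4.3 m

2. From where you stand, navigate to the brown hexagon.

turn left 157°, forward 6.9 m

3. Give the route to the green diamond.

turn right 106°, forward 7.5 m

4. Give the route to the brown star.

turn right 30°, forward 1.9 m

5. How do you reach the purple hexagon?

turn left 121°, forward 7.8 m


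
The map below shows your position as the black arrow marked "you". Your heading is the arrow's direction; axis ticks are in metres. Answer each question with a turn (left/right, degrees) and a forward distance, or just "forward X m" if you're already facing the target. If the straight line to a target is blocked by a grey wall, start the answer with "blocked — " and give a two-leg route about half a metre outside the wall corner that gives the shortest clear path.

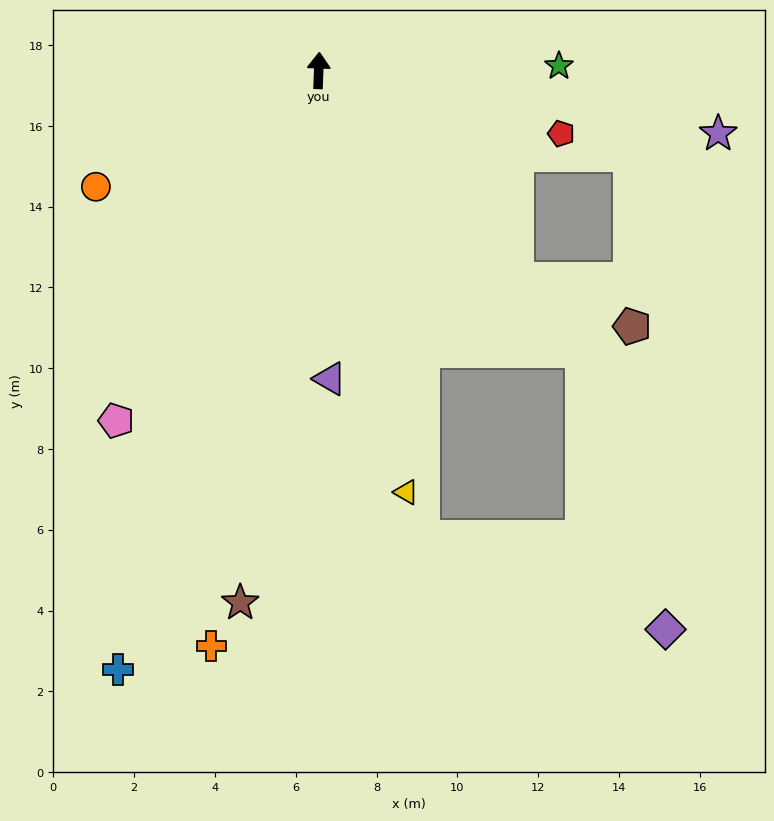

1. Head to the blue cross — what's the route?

turn left 164°, forward 15.6 m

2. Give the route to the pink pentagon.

turn left 152°, forward 10.0 m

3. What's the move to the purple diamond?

blocked — turn right 135°, forward 9.5 m, then turn right 26°, forward 7.2 m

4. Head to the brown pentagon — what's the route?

blocked — turn right 134°, forward 7.1 m, then turn left 24°, forward 3.1 m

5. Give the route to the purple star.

turn right 97°, forward 10.0 m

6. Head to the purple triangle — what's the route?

turn right 176°, forward 7.6 m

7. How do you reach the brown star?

turn left 174°, forward 13.3 m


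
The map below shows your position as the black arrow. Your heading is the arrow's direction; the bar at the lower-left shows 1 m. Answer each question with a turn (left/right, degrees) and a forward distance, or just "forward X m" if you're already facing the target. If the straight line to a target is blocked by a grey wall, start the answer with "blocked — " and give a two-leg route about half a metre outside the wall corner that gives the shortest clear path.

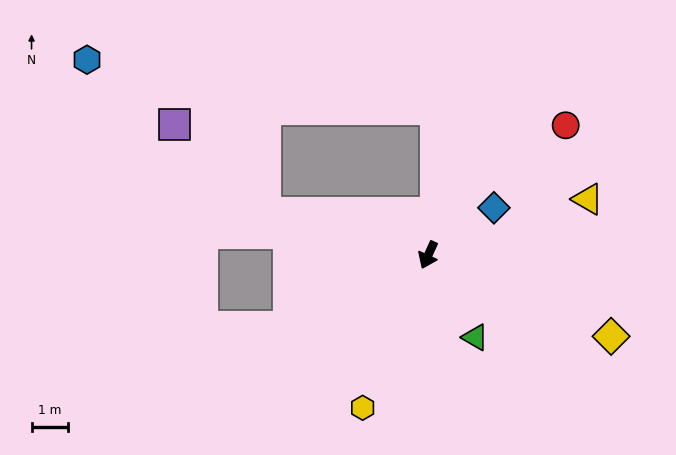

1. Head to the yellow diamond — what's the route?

turn left 91°, forward 5.5 m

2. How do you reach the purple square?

blocked — turn right 80°, forward 4.6 m, then turn right 29°, forward 3.5 m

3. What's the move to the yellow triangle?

turn left 134°, forward 4.6 m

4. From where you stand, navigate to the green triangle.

turn left 54°, forward 2.6 m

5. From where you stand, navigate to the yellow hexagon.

forward 4.6 m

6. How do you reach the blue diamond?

turn left 150°, forward 2.2 m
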